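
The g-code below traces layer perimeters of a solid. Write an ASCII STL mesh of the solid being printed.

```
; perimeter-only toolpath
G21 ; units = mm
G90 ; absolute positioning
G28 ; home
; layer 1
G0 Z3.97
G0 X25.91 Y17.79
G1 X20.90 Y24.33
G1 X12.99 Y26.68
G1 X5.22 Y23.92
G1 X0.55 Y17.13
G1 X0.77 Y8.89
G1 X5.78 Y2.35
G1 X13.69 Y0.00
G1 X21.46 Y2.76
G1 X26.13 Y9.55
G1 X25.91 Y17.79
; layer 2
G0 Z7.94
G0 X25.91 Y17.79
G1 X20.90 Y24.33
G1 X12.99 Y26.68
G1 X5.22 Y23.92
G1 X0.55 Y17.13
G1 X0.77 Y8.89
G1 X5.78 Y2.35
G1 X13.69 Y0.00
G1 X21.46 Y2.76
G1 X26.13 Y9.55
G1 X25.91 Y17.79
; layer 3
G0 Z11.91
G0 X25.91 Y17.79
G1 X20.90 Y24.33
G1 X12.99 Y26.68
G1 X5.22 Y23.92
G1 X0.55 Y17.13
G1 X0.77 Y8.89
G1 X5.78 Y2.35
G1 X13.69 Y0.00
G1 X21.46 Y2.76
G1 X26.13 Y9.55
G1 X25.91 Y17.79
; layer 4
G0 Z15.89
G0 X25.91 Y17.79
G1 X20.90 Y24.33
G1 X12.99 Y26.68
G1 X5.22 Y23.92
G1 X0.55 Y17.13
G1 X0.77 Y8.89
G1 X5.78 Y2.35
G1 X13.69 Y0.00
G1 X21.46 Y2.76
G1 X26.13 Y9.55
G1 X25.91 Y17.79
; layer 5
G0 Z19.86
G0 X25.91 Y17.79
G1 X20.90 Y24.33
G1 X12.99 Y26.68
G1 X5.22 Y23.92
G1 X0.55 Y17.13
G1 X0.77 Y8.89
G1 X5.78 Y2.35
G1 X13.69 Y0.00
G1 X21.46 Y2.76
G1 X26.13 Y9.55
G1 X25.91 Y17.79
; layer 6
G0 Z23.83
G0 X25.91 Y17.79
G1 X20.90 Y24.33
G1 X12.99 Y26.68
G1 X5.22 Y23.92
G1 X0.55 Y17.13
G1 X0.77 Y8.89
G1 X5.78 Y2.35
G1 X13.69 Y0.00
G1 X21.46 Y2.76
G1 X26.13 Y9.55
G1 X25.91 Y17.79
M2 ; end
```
solid part
  facet normal 0.0000 0.0000 -1.0000
    outer loop
      vertex 12.99 26.68 0.00
      vertex 20.90 24.33 0.00
      vertex 25.91 17.79 0.00
    endloop
  endfacet
  facet normal 0.0000 0.0000 -1.0000
    outer loop
      vertex 5.22 23.92 0.00
      vertex 12.99 26.68 0.00
      vertex 25.91 17.79 0.00
    endloop
  endfacet
  facet normal 0.0000 0.0000 -1.0000
    outer loop
      vertex 0.55 17.13 0.00
      vertex 5.22 23.92 0.00
      vertex 25.91 17.79 0.00
    endloop
  endfacet
  facet normal 0.0000 0.0000 -1.0000
    outer loop
      vertex 0.77 8.89 0.00
      vertex 0.55 17.13 0.00
      vertex 25.91 17.79 0.00
    endloop
  endfacet
  facet normal 0.0000 0.0000 -1.0000
    outer loop
      vertex 5.78 2.35 0.00
      vertex 0.77 8.89 0.00
      vertex 25.91 17.79 0.00
    endloop
  endfacet
  facet normal 0.0000 0.0000 -1.0000
    outer loop
      vertex 13.69 0.00 0.00
      vertex 5.78 2.35 0.00
      vertex 25.91 17.79 0.00
    endloop
  endfacet
  facet normal 0.0000 0.0000 -1.0000
    outer loop
      vertex 21.46 2.76 0.00
      vertex 13.69 0.00 0.00
      vertex 25.91 17.79 0.00
    endloop
  endfacet
  facet normal 0.0000 0.0000 -1.0000
    outer loop
      vertex 26.13 9.55 0.00
      vertex 21.46 2.76 0.00
      vertex 25.91 17.79 0.00
    endloop
  endfacet
  facet normal 0.0000 0.0000 1.0000
    outer loop
      vertex 25.91 17.79 23.83
      vertex 20.90 24.33 23.83
      vertex 12.99 26.68 23.83
    endloop
  endfacet
  facet normal 0.0000 0.0000 1.0000
    outer loop
      vertex 25.91 17.79 23.83
      vertex 12.99 26.68 23.83
      vertex 5.22 23.92 23.83
    endloop
  endfacet
  facet normal 0.0000 0.0000 1.0000
    outer loop
      vertex 25.91 17.79 23.83
      vertex 5.22 23.92 23.83
      vertex 0.55 17.13 23.83
    endloop
  endfacet
  facet normal 0.0000 0.0000 1.0000
    outer loop
      vertex 25.91 17.79 23.83
      vertex 0.55 17.13 23.83
      vertex 0.77 8.89 23.83
    endloop
  endfacet
  facet normal 0.0000 0.0000 1.0000
    outer loop
      vertex 25.91 17.79 23.83
      vertex 0.77 8.89 23.83
      vertex 5.78 2.35 23.83
    endloop
  endfacet
  facet normal 0.0000 0.0000 1.0000
    outer loop
      vertex 25.91 17.79 23.83
      vertex 5.78 2.35 23.83
      vertex 13.69 0.00 23.83
    endloop
  endfacet
  facet normal 0.0000 0.0000 1.0000
    outer loop
      vertex 25.91 17.79 23.83
      vertex 13.69 0.00 23.83
      vertex 21.46 2.76 23.83
    endloop
  endfacet
  facet normal 0.0000 0.0000 1.0000
    outer loop
      vertex 25.91 17.79 23.83
      vertex 21.46 2.76 23.83
      vertex 26.13 9.55 23.83
    endloop
  endfacet
  facet normal 0.7938 0.6081 0.0000
    outer loop
      vertex 25.91 17.79 0.00
      vertex 20.90 24.33 0.00
      vertex 20.90 24.33 23.83
    endloop
  endfacet
  facet normal 0.7938 0.6081 0.0000
    outer loop
      vertex 25.91 17.79 0.00
      vertex 20.90 24.33 23.83
      vertex 25.91 17.79 23.83
    endloop
  endfacet
  facet normal 0.2848 0.9586 0.0000
    outer loop
      vertex 20.90 24.33 0.00
      vertex 12.99 26.68 0.00
      vertex 12.99 26.68 23.83
    endloop
  endfacet
  facet normal 0.2848 0.9586 0.0000
    outer loop
      vertex 20.90 24.33 0.00
      vertex 12.99 26.68 23.83
      vertex 20.90 24.33 23.83
    endloop
  endfacet
  facet normal -0.3347 0.9423 0.0000
    outer loop
      vertex 12.99 26.68 0.00
      vertex 5.22 23.92 0.00
      vertex 5.22 23.92 23.83
    endloop
  endfacet
  facet normal -0.3347 0.9423 0.0000
    outer loop
      vertex 12.99 26.68 0.00
      vertex 5.22 23.92 23.83
      vertex 12.99 26.68 23.83
    endloop
  endfacet
  facet normal -0.8239 0.5667 0.0000
    outer loop
      vertex 5.22 23.92 0.00
      vertex 0.55 17.13 0.00
      vertex 0.55 17.13 23.83
    endloop
  endfacet
  facet normal -0.8239 0.5667 0.0000
    outer loop
      vertex 5.22 23.92 0.00
      vertex 0.55 17.13 23.83
      vertex 5.22 23.92 23.83
    endloop
  endfacet
  facet normal -0.9996 -0.0267 0.0000
    outer loop
      vertex 0.55 17.13 0.00
      vertex 0.77 8.89 0.00
      vertex 0.77 8.89 23.83
    endloop
  endfacet
  facet normal -0.9996 -0.0267 0.0000
    outer loop
      vertex 0.55 17.13 0.00
      vertex 0.77 8.89 23.83
      vertex 0.55 17.13 23.83
    endloop
  endfacet
  facet normal -0.7938 -0.6081 0.0000
    outer loop
      vertex 0.77 8.89 0.00
      vertex 5.78 2.35 0.00
      vertex 5.78 2.35 23.83
    endloop
  endfacet
  facet normal -0.7938 -0.6081 0.0000
    outer loop
      vertex 0.77 8.89 0.00
      vertex 5.78 2.35 23.83
      vertex 0.77 8.89 23.83
    endloop
  endfacet
  facet normal -0.2848 -0.9586 0.0000
    outer loop
      vertex 5.78 2.35 0.00
      vertex 13.69 0.00 0.00
      vertex 13.69 0.00 23.83
    endloop
  endfacet
  facet normal -0.2848 -0.9586 0.0000
    outer loop
      vertex 5.78 2.35 0.00
      vertex 13.69 0.00 23.83
      vertex 5.78 2.35 23.83
    endloop
  endfacet
  facet normal 0.3347 -0.9423 0.0000
    outer loop
      vertex 13.69 0.00 0.00
      vertex 21.46 2.76 0.00
      vertex 21.46 2.76 23.83
    endloop
  endfacet
  facet normal 0.3347 -0.9423 0.0000
    outer loop
      vertex 13.69 0.00 0.00
      vertex 21.46 2.76 23.83
      vertex 13.69 0.00 23.83
    endloop
  endfacet
  facet normal 0.8239 -0.5667 0.0000
    outer loop
      vertex 21.46 2.76 0.00
      vertex 26.13 9.55 0.00
      vertex 26.13 9.55 23.83
    endloop
  endfacet
  facet normal 0.8239 -0.5667 0.0000
    outer loop
      vertex 21.46 2.76 0.00
      vertex 26.13 9.55 23.83
      vertex 21.46 2.76 23.83
    endloop
  endfacet
  facet normal 0.9996 0.0267 0.0000
    outer loop
      vertex 26.13 9.55 0.00
      vertex 25.91 17.79 0.00
      vertex 25.91 17.79 23.83
    endloop
  endfacet
  facet normal 0.9996 0.0267 0.0000
    outer loop
      vertex 26.13 9.55 0.00
      vertex 25.91 17.79 23.83
      vertex 26.13 9.55 23.83
    endloop
  endfacet
endsolid part

The G0 Z moves step by Δz≈3.97 mm. Every layer's G1 loop is the same polygon, so the solid is a straight extrusion of it from z=0 to z≈23.8. Closing with flat bottom and top caps and triangulating gives 36 facets — a regular 10-sided prism (a cylinder approximated with 10 flat sides), circumscribed radius ≈ 13.3 mm, height ≈ 23.8 mm.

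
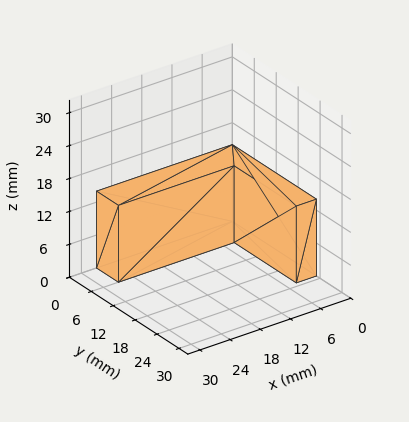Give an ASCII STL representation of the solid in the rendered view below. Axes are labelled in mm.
Reading the render: the shape is an L-shaped prism: outer 27 × 23 mm, arm thicknesses ≈ 6 mm (horizontal) and 4 mm (vertical), extruded 14 mm in z (dimensions read to the nearest mm from the axis ticks). For the STL, each face is triangulated and given an outward normal.

solid part
  facet normal 0.0000 0.0000 -1.0000
    outer loop
      vertex 27.00 6.00 0.00
      vertex 27.00 0.00 0.00
      vertex 0.00 0.00 0.00
    endloop
  endfacet
  facet normal 0.0000 0.0000 -1.0000
    outer loop
      vertex 4.00 6.00 0.00
      vertex 27.00 6.00 0.00
      vertex 0.00 0.00 0.00
    endloop
  endfacet
  facet normal 0.0000 0.0000 -1.0000
    outer loop
      vertex 4.00 23.00 0.00
      vertex 4.00 6.00 0.00
      vertex 0.00 0.00 0.00
    endloop
  endfacet
  facet normal 0.0000 0.0000 -1.0000
    outer loop
      vertex 0.00 23.00 0.00
      vertex 4.00 23.00 0.00
      vertex 0.00 0.00 0.00
    endloop
  endfacet
  facet normal 0.0000 0.0000 1.0000
    outer loop
      vertex 0.00 0.00 14.00
      vertex 27.00 0.00 14.00
      vertex 27.00 6.00 14.00
    endloop
  endfacet
  facet normal 0.0000 0.0000 1.0000
    outer loop
      vertex 0.00 0.00 14.00
      vertex 27.00 6.00 14.00
      vertex 4.00 6.00 14.00
    endloop
  endfacet
  facet normal 0.0000 0.0000 1.0000
    outer loop
      vertex 0.00 0.00 14.00
      vertex 4.00 6.00 14.00
      vertex 4.00 23.00 14.00
    endloop
  endfacet
  facet normal 0.0000 0.0000 1.0000
    outer loop
      vertex 0.00 0.00 14.00
      vertex 4.00 23.00 14.00
      vertex 0.00 23.00 14.00
    endloop
  endfacet
  facet normal 0.0000 -1.0000 0.0000
    outer loop
      vertex 0.00 0.00 0.00
      vertex 27.00 0.00 0.00
      vertex 27.00 0.00 14.00
    endloop
  endfacet
  facet normal 0.0000 -1.0000 0.0000
    outer loop
      vertex 0.00 0.00 0.00
      vertex 27.00 0.00 14.00
      vertex 0.00 0.00 14.00
    endloop
  endfacet
  facet normal 1.0000 0.0000 0.0000
    outer loop
      vertex 27.00 0.00 0.00
      vertex 27.00 6.00 0.00
      vertex 27.00 6.00 14.00
    endloop
  endfacet
  facet normal 1.0000 0.0000 0.0000
    outer loop
      vertex 27.00 0.00 0.00
      vertex 27.00 6.00 14.00
      vertex 27.00 0.00 14.00
    endloop
  endfacet
  facet normal 0.0000 1.0000 0.0000
    outer loop
      vertex 27.00 6.00 0.00
      vertex 4.00 6.00 0.00
      vertex 4.00 6.00 14.00
    endloop
  endfacet
  facet normal 0.0000 1.0000 0.0000
    outer loop
      vertex 27.00 6.00 0.00
      vertex 4.00 6.00 14.00
      vertex 27.00 6.00 14.00
    endloop
  endfacet
  facet normal 1.0000 0.0000 0.0000
    outer loop
      vertex 4.00 6.00 0.00
      vertex 4.00 23.00 0.00
      vertex 4.00 23.00 14.00
    endloop
  endfacet
  facet normal 1.0000 0.0000 0.0000
    outer loop
      vertex 4.00 6.00 0.00
      vertex 4.00 23.00 14.00
      vertex 4.00 6.00 14.00
    endloop
  endfacet
  facet normal 0.0000 1.0000 0.0000
    outer loop
      vertex 4.00 23.00 0.00
      vertex 0.00 23.00 0.00
      vertex 0.00 23.00 14.00
    endloop
  endfacet
  facet normal 0.0000 1.0000 0.0000
    outer loop
      vertex 4.00 23.00 0.00
      vertex 0.00 23.00 14.00
      vertex 4.00 23.00 14.00
    endloop
  endfacet
  facet normal -1.0000 0.0000 0.0000
    outer loop
      vertex 0.00 23.00 0.00
      vertex 0.00 0.00 0.00
      vertex 0.00 0.00 14.00
    endloop
  endfacet
  facet normal -1.0000 0.0000 0.0000
    outer loop
      vertex 0.00 23.00 0.00
      vertex 0.00 0.00 14.00
      vertex 0.00 23.00 14.00
    endloop
  endfacet
endsolid part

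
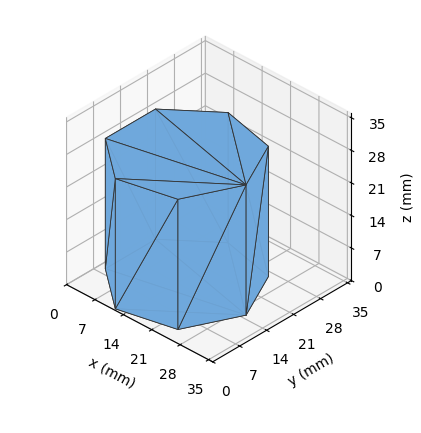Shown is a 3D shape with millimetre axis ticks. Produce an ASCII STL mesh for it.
Reading the render: the shape is a regular 7-sided prism (a cylinder approximated with 7 flat sides), circumscribed radius ≈ 15 mm, height ≈ 28 mm (dimensions read to the nearest mm from the axis ticks). For the STL, each face is triangulated and given an outward normal.

solid part
  facet normal 0.0000 0.0000 -1.0000
    outer loop
      vertex 11.66 29.62 0.00
      vertex 24.35 26.73 0.00
      vertex 30.00 15.00 0.00
    endloop
  endfacet
  facet normal 0.0000 0.0000 -1.0000
    outer loop
      vertex 1.49 21.51 0.00
      vertex 11.66 29.62 0.00
      vertex 30.00 15.00 0.00
    endloop
  endfacet
  facet normal 0.0000 0.0000 -1.0000
    outer loop
      vertex 1.49 8.49 0.00
      vertex 1.49 21.51 0.00
      vertex 30.00 15.00 0.00
    endloop
  endfacet
  facet normal 0.0000 0.0000 -1.0000
    outer loop
      vertex 11.66 0.38 0.00
      vertex 1.49 8.49 0.00
      vertex 30.00 15.00 0.00
    endloop
  endfacet
  facet normal 0.0000 0.0000 -1.0000
    outer loop
      vertex 24.35 3.27 0.00
      vertex 11.66 0.38 0.00
      vertex 30.00 15.00 0.00
    endloop
  endfacet
  facet normal 0.0000 0.0000 1.0000
    outer loop
      vertex 30.00 15.00 28.00
      vertex 24.35 26.73 28.00
      vertex 11.66 29.62 28.00
    endloop
  endfacet
  facet normal 0.0000 0.0000 1.0000
    outer loop
      vertex 30.00 15.00 28.00
      vertex 11.66 29.62 28.00
      vertex 1.49 21.51 28.00
    endloop
  endfacet
  facet normal 0.0000 0.0000 1.0000
    outer loop
      vertex 30.00 15.00 28.00
      vertex 1.49 21.51 28.00
      vertex 1.49 8.49 28.00
    endloop
  endfacet
  facet normal 0.0000 0.0000 1.0000
    outer loop
      vertex 30.00 15.00 28.00
      vertex 1.49 8.49 28.00
      vertex 11.66 0.38 28.00
    endloop
  endfacet
  facet normal 0.0000 0.0000 1.0000
    outer loop
      vertex 30.00 15.00 28.00
      vertex 11.66 0.38 28.00
      vertex 24.35 3.27 28.00
    endloop
  endfacet
  facet normal 0.9009 0.4340 0.0000
    outer loop
      vertex 30.00 15.00 0.00
      vertex 24.35 26.73 0.00
      vertex 24.35 26.73 28.00
    endloop
  endfacet
  facet normal 0.9009 0.4340 0.0000
    outer loop
      vertex 30.00 15.00 0.00
      vertex 24.35 26.73 28.00
      vertex 30.00 15.00 28.00
    endloop
  endfacet
  facet normal 0.2221 0.9750 0.0000
    outer loop
      vertex 24.35 26.73 0.00
      vertex 11.66 29.62 0.00
      vertex 11.66 29.62 28.00
    endloop
  endfacet
  facet normal 0.2221 0.9750 0.0000
    outer loop
      vertex 24.35 26.73 0.00
      vertex 11.66 29.62 28.00
      vertex 24.35 26.73 28.00
    endloop
  endfacet
  facet normal -0.6235 0.7818 0.0000
    outer loop
      vertex 11.66 29.62 0.00
      vertex 1.49 21.51 0.00
      vertex 1.49 21.51 28.00
    endloop
  endfacet
  facet normal -0.6235 0.7818 0.0000
    outer loop
      vertex 11.66 29.62 0.00
      vertex 1.49 21.51 28.00
      vertex 11.66 29.62 28.00
    endloop
  endfacet
  facet normal -1.0000 0.0000 0.0000
    outer loop
      vertex 1.49 21.51 0.00
      vertex 1.49 8.49 0.00
      vertex 1.49 8.49 28.00
    endloop
  endfacet
  facet normal -1.0000 0.0000 0.0000
    outer loop
      vertex 1.49 21.51 0.00
      vertex 1.49 8.49 28.00
      vertex 1.49 21.51 28.00
    endloop
  endfacet
  facet normal -0.6235 -0.7818 0.0000
    outer loop
      vertex 1.49 8.49 0.00
      vertex 11.66 0.38 0.00
      vertex 11.66 0.38 28.00
    endloop
  endfacet
  facet normal -0.6235 -0.7818 0.0000
    outer loop
      vertex 1.49 8.49 0.00
      vertex 11.66 0.38 28.00
      vertex 1.49 8.49 28.00
    endloop
  endfacet
  facet normal 0.2221 -0.9750 0.0000
    outer loop
      vertex 11.66 0.38 0.00
      vertex 24.35 3.27 0.00
      vertex 24.35 3.27 28.00
    endloop
  endfacet
  facet normal 0.2221 -0.9750 0.0000
    outer loop
      vertex 11.66 0.38 0.00
      vertex 24.35 3.27 28.00
      vertex 11.66 0.38 28.00
    endloop
  endfacet
  facet normal 0.9009 -0.4340 0.0000
    outer loop
      vertex 24.35 3.27 0.00
      vertex 30.00 15.00 0.00
      vertex 30.00 15.00 28.00
    endloop
  endfacet
  facet normal 0.9009 -0.4340 0.0000
    outer loop
      vertex 24.35 3.27 0.00
      vertex 30.00 15.00 28.00
      vertex 24.35 3.27 28.00
    endloop
  endfacet
endsolid part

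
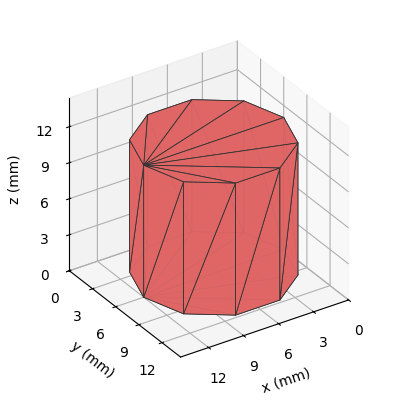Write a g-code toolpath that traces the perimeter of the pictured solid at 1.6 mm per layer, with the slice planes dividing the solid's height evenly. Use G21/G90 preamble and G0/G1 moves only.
Reading the render: the shape is a regular 10-sided prism (a cylinder approximated with 10 flat sides), circumscribed radius ≈ 6 mm, height ≈ 11 mm (dimensions read to the nearest mm from the axis ticks). For the g-code, the solid's height is divided into equal slices at the stated Δz and each level perimeter traced with G1 moves after a G0 lift.

; perimeter-only toolpath
G21 ; units = mm
G90 ; absolute positioning
G28 ; home
; layer 1
G0 Z1.6
G0 X12.0 Y6.0
G1 X10.9 Y9.5
G1 X7.9 Y11.7
G1 X4.1 Y11.7
G1 X1.1 Y9.5
G1 X0.0 Y6.0
G1 X1.1 Y2.5
G1 X4.1 Y0.3
G1 X7.9 Y0.3
G1 X10.9 Y2.5
G1 X12.0 Y6.0
; layer 2
G0 Z3.1
G0 X12.0 Y6.0
G1 X10.9 Y9.5
G1 X7.9 Y11.7
G1 X4.1 Y11.7
G1 X1.1 Y9.5
G1 X0.0 Y6.0
G1 X1.1 Y2.5
G1 X4.1 Y0.3
G1 X7.9 Y0.3
G1 X10.9 Y2.5
G1 X12.0 Y6.0
; layer 3
G0 Z4.7
G0 X12.0 Y6.0
G1 X10.9 Y9.5
G1 X7.9 Y11.7
G1 X4.1 Y11.7
G1 X1.1 Y9.5
G1 X0.0 Y6.0
G1 X1.1 Y2.5
G1 X4.1 Y0.3
G1 X7.9 Y0.3
G1 X10.9 Y2.5
G1 X12.0 Y6.0
; layer 4
G0 Z6.3
G0 X12.0 Y6.0
G1 X10.9 Y9.5
G1 X7.9 Y11.7
G1 X4.1 Y11.7
G1 X1.1 Y9.5
G1 X0.0 Y6.0
G1 X1.1 Y2.5
G1 X4.1 Y0.3
G1 X7.9 Y0.3
G1 X10.9 Y2.5
G1 X12.0 Y6.0
; layer 5
G0 Z7.9
G0 X12.0 Y6.0
G1 X10.9 Y9.5
G1 X7.9 Y11.7
G1 X4.1 Y11.7
G1 X1.1 Y9.5
G1 X0.0 Y6.0
G1 X1.1 Y2.5
G1 X4.1 Y0.3
G1 X7.9 Y0.3
G1 X10.9 Y2.5
G1 X12.0 Y6.0
; layer 6
G0 Z9.4
G0 X12.0 Y6.0
G1 X10.9 Y9.5
G1 X7.9 Y11.7
G1 X4.1 Y11.7
G1 X1.1 Y9.5
G1 X0.0 Y6.0
G1 X1.1 Y2.5
G1 X4.1 Y0.3
G1 X7.9 Y0.3
G1 X10.9 Y2.5
G1 X12.0 Y6.0
; layer 7
G0 Z11.0
G0 X12.0 Y6.0
G1 X10.9 Y9.5
G1 X7.9 Y11.7
G1 X4.1 Y11.7
G1 X1.1 Y9.5
G1 X0.0 Y6.0
G1 X1.1 Y2.5
G1 X4.1 Y0.3
G1 X7.9 Y0.3
G1 X10.9 Y2.5
G1 X12.0 Y6.0
M2 ; end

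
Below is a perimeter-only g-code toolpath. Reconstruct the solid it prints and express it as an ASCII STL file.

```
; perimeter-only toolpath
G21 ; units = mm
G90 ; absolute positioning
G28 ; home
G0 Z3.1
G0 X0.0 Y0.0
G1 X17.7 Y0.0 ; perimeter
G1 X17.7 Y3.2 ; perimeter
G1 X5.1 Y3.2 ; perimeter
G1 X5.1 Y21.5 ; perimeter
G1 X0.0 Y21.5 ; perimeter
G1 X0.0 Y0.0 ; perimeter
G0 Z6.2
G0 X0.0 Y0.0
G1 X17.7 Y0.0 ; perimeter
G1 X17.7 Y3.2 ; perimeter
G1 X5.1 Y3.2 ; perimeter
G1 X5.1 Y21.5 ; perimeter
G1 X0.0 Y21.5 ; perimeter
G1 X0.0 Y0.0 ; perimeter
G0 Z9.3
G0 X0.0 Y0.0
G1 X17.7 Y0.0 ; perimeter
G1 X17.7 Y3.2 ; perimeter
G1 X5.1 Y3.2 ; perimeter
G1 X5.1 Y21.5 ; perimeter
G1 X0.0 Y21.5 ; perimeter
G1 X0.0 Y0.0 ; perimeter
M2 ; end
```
solid part
  facet normal 0.0000 0.0000 -1.0000
    outer loop
      vertex 17.7 3.2 0.0
      vertex 17.7 0.0 0.0
      vertex 0.0 0.0 0.0
    endloop
  endfacet
  facet normal 0.0000 0.0000 -1.0000
    outer loop
      vertex 5.1 3.2 0.0
      vertex 17.7 3.2 0.0
      vertex 0.0 0.0 0.0
    endloop
  endfacet
  facet normal 0.0000 0.0000 -1.0000
    outer loop
      vertex 5.1 21.5 0.0
      vertex 5.1 3.2 0.0
      vertex 0.0 0.0 0.0
    endloop
  endfacet
  facet normal 0.0000 0.0000 -1.0000
    outer loop
      vertex 0.0 21.5 0.0
      vertex 5.1 21.5 0.0
      vertex 0.0 0.0 0.0
    endloop
  endfacet
  facet normal 0.0000 0.0000 1.0000
    outer loop
      vertex 0.0 0.0 9.3
      vertex 17.7 0.0 9.3
      vertex 17.7 3.2 9.3
    endloop
  endfacet
  facet normal 0.0000 0.0000 1.0000
    outer loop
      vertex 0.0 0.0 9.3
      vertex 17.7 3.2 9.3
      vertex 5.1 3.2 9.3
    endloop
  endfacet
  facet normal 0.0000 0.0000 1.0000
    outer loop
      vertex 0.0 0.0 9.3
      vertex 5.1 3.2 9.3
      vertex 5.1 21.5 9.3
    endloop
  endfacet
  facet normal 0.0000 0.0000 1.0000
    outer loop
      vertex 0.0 0.0 9.3
      vertex 5.1 21.5 9.3
      vertex 0.0 21.5 9.3
    endloop
  endfacet
  facet normal 0.0000 -1.0000 0.0000
    outer loop
      vertex 0.0 0.0 0.0
      vertex 17.7 0.0 0.0
      vertex 17.7 0.0 9.3
    endloop
  endfacet
  facet normal 0.0000 -1.0000 0.0000
    outer loop
      vertex 0.0 0.0 0.0
      vertex 17.7 0.0 9.3
      vertex 0.0 0.0 9.3
    endloop
  endfacet
  facet normal 1.0000 0.0000 0.0000
    outer loop
      vertex 17.7 0.0 0.0
      vertex 17.7 3.2 0.0
      vertex 17.7 3.2 9.3
    endloop
  endfacet
  facet normal 1.0000 0.0000 0.0000
    outer loop
      vertex 17.7 0.0 0.0
      vertex 17.7 3.2 9.3
      vertex 17.7 0.0 9.3
    endloop
  endfacet
  facet normal 0.0000 1.0000 0.0000
    outer loop
      vertex 17.7 3.2 0.0
      vertex 5.1 3.2 0.0
      vertex 5.1 3.2 9.3
    endloop
  endfacet
  facet normal 0.0000 1.0000 0.0000
    outer loop
      vertex 17.7 3.2 0.0
      vertex 5.1 3.2 9.3
      vertex 17.7 3.2 9.3
    endloop
  endfacet
  facet normal 1.0000 0.0000 0.0000
    outer loop
      vertex 5.1 3.2 0.0
      vertex 5.1 21.5 0.0
      vertex 5.1 21.5 9.3
    endloop
  endfacet
  facet normal 1.0000 0.0000 0.0000
    outer loop
      vertex 5.1 3.2 0.0
      vertex 5.1 21.5 9.3
      vertex 5.1 3.2 9.3
    endloop
  endfacet
  facet normal 0.0000 1.0000 0.0000
    outer loop
      vertex 5.1 21.5 0.0
      vertex 0.0 21.5 0.0
      vertex 0.0 21.5 9.3
    endloop
  endfacet
  facet normal 0.0000 1.0000 0.0000
    outer loop
      vertex 5.1 21.5 0.0
      vertex 0.0 21.5 9.3
      vertex 5.1 21.5 9.3
    endloop
  endfacet
  facet normal -1.0000 0.0000 0.0000
    outer loop
      vertex 0.0 21.5 0.0
      vertex 0.0 0.0 0.0
      vertex 0.0 0.0 9.3
    endloop
  endfacet
  facet normal -1.0000 0.0000 0.0000
    outer loop
      vertex 0.0 21.5 0.0
      vertex 0.0 0.0 9.3
      vertex 0.0 21.5 9.3
    endloop
  endfacet
endsolid part

The G0 Z moves step by Δz≈3.1 mm. Every layer's G1 loop is the same polygon, so the solid is a straight extrusion of it from z=0 to z≈9.3. Closing with flat bottom and top caps and triangulating gives 20 facets — an L-shaped prism: outer 17.7 × 21.5 mm, arm thicknesses ≈ 3.2 mm (horizontal) and 5.1 mm (vertical), extruded 9.3 mm in z.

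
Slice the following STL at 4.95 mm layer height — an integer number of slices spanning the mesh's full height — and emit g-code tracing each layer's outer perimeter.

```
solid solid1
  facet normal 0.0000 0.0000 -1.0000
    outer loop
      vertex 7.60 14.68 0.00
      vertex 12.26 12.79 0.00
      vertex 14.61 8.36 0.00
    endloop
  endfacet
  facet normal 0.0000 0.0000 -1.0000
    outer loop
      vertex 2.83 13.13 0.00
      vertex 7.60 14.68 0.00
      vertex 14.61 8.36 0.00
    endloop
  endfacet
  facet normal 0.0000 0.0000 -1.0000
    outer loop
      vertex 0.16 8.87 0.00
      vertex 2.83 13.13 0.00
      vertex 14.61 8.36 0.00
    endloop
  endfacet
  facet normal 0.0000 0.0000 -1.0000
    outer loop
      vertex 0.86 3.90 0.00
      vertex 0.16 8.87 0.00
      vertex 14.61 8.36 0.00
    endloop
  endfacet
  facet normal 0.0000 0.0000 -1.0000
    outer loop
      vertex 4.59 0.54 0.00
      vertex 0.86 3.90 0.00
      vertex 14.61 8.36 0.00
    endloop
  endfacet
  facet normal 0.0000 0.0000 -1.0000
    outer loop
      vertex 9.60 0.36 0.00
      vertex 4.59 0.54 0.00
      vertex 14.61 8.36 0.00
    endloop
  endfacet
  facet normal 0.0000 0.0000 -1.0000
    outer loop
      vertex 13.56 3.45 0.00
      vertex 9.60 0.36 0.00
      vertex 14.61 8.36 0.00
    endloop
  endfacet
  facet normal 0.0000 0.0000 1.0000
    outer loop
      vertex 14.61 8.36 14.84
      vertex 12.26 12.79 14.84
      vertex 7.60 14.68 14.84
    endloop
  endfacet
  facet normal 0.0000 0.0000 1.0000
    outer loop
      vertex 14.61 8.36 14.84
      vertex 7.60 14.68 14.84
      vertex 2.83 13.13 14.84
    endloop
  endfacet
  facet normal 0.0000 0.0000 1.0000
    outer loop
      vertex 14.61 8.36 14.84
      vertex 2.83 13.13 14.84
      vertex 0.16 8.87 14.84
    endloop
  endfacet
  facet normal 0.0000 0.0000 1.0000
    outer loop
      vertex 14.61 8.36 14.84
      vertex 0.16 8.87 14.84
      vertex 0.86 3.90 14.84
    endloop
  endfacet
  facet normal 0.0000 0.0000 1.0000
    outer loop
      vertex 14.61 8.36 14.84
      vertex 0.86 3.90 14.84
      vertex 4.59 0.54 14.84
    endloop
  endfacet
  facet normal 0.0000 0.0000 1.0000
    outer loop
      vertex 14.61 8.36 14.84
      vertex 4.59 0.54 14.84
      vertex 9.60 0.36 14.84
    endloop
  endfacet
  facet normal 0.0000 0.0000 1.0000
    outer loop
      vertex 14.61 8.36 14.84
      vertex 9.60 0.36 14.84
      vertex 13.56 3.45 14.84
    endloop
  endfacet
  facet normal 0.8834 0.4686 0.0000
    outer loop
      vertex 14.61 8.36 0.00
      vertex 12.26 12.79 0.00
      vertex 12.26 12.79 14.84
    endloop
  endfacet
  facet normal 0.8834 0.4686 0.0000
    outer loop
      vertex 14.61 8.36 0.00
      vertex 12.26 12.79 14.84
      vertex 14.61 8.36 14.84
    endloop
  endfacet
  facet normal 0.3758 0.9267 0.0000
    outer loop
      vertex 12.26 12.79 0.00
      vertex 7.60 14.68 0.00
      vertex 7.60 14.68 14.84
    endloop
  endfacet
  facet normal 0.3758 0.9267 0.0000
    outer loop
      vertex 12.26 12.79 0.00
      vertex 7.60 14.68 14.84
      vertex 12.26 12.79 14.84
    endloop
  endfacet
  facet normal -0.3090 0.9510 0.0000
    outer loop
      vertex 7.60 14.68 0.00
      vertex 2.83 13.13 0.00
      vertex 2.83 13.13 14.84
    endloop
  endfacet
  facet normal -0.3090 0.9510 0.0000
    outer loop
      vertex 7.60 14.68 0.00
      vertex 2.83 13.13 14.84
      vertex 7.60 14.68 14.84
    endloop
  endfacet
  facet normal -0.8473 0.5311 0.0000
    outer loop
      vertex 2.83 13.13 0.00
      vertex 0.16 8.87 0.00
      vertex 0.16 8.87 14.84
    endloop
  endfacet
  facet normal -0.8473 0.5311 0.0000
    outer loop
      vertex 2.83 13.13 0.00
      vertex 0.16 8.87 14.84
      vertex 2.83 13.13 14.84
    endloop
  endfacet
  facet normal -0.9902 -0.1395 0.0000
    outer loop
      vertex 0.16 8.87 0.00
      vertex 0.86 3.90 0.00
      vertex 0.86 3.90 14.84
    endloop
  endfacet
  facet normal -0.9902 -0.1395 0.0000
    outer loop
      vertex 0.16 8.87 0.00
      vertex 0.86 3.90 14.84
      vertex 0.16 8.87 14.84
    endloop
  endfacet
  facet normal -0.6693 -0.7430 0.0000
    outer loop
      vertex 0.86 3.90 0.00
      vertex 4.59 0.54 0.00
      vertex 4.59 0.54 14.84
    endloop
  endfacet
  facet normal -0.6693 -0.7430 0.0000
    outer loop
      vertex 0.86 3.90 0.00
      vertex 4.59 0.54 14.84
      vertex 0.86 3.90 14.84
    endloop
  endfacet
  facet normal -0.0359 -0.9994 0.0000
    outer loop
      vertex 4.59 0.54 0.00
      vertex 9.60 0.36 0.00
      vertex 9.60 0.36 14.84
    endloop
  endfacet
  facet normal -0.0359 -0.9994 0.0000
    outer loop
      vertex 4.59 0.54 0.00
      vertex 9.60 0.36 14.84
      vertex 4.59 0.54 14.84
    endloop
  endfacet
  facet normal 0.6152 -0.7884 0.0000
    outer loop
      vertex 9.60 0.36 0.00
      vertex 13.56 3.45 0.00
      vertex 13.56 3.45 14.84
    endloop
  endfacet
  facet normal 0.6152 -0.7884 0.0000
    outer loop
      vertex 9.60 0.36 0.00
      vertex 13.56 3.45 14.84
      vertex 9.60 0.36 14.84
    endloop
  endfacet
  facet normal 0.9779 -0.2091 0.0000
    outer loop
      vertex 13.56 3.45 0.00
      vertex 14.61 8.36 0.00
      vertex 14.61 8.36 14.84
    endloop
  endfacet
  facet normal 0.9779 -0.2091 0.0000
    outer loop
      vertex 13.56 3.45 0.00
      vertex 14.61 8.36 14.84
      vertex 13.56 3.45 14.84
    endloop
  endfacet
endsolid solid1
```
; perimeter-only toolpath
G21 ; units = mm
G90 ; absolute positioning
G28 ; home
; layer 1
G0 Z4.95
G0 X14.61 Y8.36
G1 X12.26 Y12.79
G1 X7.60 Y14.68
G1 X2.83 Y13.13
G1 X0.16 Y8.87
G1 X0.86 Y3.90
G1 X4.59 Y0.54
G1 X9.60 Y0.36
G1 X13.56 Y3.45
G1 X14.61 Y8.36
; layer 2
G0 Z9.89
G0 X14.61 Y8.36
G1 X12.26 Y12.79
G1 X7.60 Y14.68
G1 X2.83 Y13.13
G1 X0.16 Y8.87
G1 X0.86 Y3.90
G1 X4.59 Y0.54
G1 X9.60 Y0.36
G1 X13.56 Y3.45
G1 X14.61 Y8.36
; layer 3
G0 Z14.84
G0 X14.61 Y8.36
G1 X12.26 Y12.79
G1 X7.60 Y14.68
G1 X2.83 Y13.13
G1 X0.16 Y8.87
G1 X0.86 Y3.90
G1 X4.59 Y0.54
G1 X9.60 Y0.36
G1 X13.56 Y3.45
G1 X14.61 Y8.36
M2 ; end

The solid is a regular 9-sided prism (a cylinder approximated with 9 flat sides), circumscribed radius ≈ 7.34 mm, height ≈ 14.8 mm. Slicing at Δz = 4.95 mm — 3 equal slices spanning the solid's height, so layer i sits at z = i·h/3 — gives 3 non-empty perimeters. Each is a 9-segment closed polygon; G0 lifts to the layer z and rapids to the start vertex, then G1 traces the edges.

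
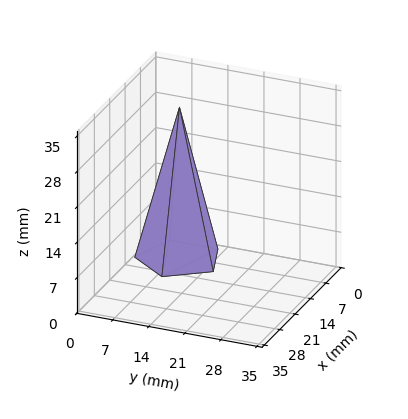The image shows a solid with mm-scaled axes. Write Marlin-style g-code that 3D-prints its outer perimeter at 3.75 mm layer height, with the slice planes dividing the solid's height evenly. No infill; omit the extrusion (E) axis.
Reading the render: the shape is a regular 5-sided pyramid, base circumscribed radius ≈ 8 mm, apex at z ≈ 30 mm (dimensions read to the nearest mm from the axis ticks). For the g-code, the solid's height is divided into equal slices at the stated Δz and each level perimeter traced with G1 moves after a G0 lift.

; perimeter-only toolpath
G21 ; units = mm
G90 ; absolute positioning
G28 ; home
; layer 1
G0 Z3.75
G0 X15.00 Y8.00
G1 X10.16 Y14.66
G1 X2.34 Y12.11
G1 X2.34 Y3.89
G1 X10.16 Y1.34
G1 X15.00 Y8.00
; layer 2
G0 Z7.50
G0 X14.00 Y8.00
G1 X9.85 Y13.71
G1 X3.15 Y11.52
G1 X3.15 Y4.47
G1 X9.85 Y2.29
G1 X14.00 Y8.00
; layer 3
G0 Z11.25
G0 X13.00 Y8.00
G1 X9.54 Y12.76
G1 X3.96 Y10.94
G1 X3.96 Y5.06
G1 X9.54 Y3.24
G1 X13.00 Y8.00
; layer 4
G0 Z15.00
G0 X12.00 Y8.00
G1 X9.23 Y11.80
G1 X4.76 Y10.35
G1 X4.76 Y5.65
G1 X9.23 Y4.20
G1 X12.00 Y8.00
; layer 5
G0 Z18.75
G0 X11.00 Y8.00
G1 X8.93 Y10.85
G1 X5.57 Y9.76
G1 X5.57 Y6.24
G1 X8.93 Y5.15
G1 X11.00 Y8.00
; layer 6
G0 Z22.50
G0 X10.00 Y8.00
G1 X8.62 Y9.90
G1 X6.38 Y9.18
G1 X6.38 Y6.83
G1 X8.62 Y6.10
G1 X10.00 Y8.00
; layer 7
G0 Z26.25
G0 X9.00 Y8.00
G1 X8.31 Y8.95
G1 X7.19 Y8.59
G1 X7.19 Y7.41
G1 X8.31 Y7.05
G1 X9.00 Y8.00
M2 ; end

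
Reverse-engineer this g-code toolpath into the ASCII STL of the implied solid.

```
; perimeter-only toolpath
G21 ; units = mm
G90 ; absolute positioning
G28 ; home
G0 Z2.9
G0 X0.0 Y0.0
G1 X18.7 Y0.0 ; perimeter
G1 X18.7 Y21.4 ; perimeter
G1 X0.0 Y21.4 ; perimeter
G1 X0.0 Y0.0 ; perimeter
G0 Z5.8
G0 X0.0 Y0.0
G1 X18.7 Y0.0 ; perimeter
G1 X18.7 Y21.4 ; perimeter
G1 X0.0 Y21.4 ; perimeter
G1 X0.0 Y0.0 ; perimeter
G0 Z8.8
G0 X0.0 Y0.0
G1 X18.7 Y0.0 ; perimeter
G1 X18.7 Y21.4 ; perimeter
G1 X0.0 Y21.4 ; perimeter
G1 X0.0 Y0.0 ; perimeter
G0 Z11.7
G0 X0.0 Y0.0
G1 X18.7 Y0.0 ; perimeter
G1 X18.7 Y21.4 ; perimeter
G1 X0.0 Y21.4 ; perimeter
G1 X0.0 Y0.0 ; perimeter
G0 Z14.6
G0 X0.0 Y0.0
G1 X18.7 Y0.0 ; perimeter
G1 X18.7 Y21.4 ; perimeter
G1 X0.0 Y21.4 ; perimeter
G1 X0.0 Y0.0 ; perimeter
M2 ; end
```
solid part
  facet normal 0.0000 0.0000 -1.0000
    outer loop
      vertex 18.7 21.4 0.0
      vertex 18.7 0.0 0.0
      vertex 0.0 0.0 0.0
    endloop
  endfacet
  facet normal 0.0000 0.0000 -1.0000
    outer loop
      vertex 0.0 21.4 0.0
      vertex 18.7 21.4 0.0
      vertex 0.0 0.0 0.0
    endloop
  endfacet
  facet normal 0.0000 0.0000 1.0000
    outer loop
      vertex 0.0 0.0 14.6
      vertex 18.7 0.0 14.6
      vertex 18.7 21.4 14.6
    endloop
  endfacet
  facet normal 0.0000 0.0000 1.0000
    outer loop
      vertex 0.0 0.0 14.6
      vertex 18.7 21.4 14.6
      vertex 0.0 21.4 14.6
    endloop
  endfacet
  facet normal 0.0000 -1.0000 0.0000
    outer loop
      vertex 0.0 0.0 0.0
      vertex 18.7 0.0 0.0
      vertex 18.7 0.0 14.6
    endloop
  endfacet
  facet normal 0.0000 -1.0000 0.0000
    outer loop
      vertex 0.0 0.0 0.0
      vertex 18.7 0.0 14.6
      vertex 0.0 0.0 14.6
    endloop
  endfacet
  facet normal 0.0000 1.0000 0.0000
    outer loop
      vertex 18.7 21.4 14.6
      vertex 18.7 21.4 0.0
      vertex 0.0 21.4 0.0
    endloop
  endfacet
  facet normal 0.0000 1.0000 0.0000
    outer loop
      vertex 0.0 21.4 14.6
      vertex 18.7 21.4 14.6
      vertex 0.0 21.4 0.0
    endloop
  endfacet
  facet normal -1.0000 0.0000 0.0000
    outer loop
      vertex 0.0 21.4 14.6
      vertex 0.0 21.4 0.0
      vertex 0.0 0.0 0.0
    endloop
  endfacet
  facet normal -1.0000 0.0000 0.0000
    outer loop
      vertex 0.0 0.0 14.6
      vertex 0.0 21.4 14.6
      vertex 0.0 0.0 0.0
    endloop
  endfacet
  facet normal 1.0000 0.0000 0.0000
    outer loop
      vertex 18.7 0.0 0.0
      vertex 18.7 21.4 0.0
      vertex 18.7 21.4 14.6
    endloop
  endfacet
  facet normal 1.0000 0.0000 0.0000
    outer loop
      vertex 18.7 0.0 0.0
      vertex 18.7 21.4 14.6
      vertex 18.7 0.0 14.6
    endloop
  endfacet
endsolid part

The G0 Z moves step by Δz≈2.9 mm. Every layer's G1 loop is the same polygon, so the solid is a straight extrusion of it from z=0 to z≈14.6. Closing with flat bottom and top caps and triangulating gives 12 facets — a rectangular box, roughly 18.7 × 21.4 mm footprint and 14.6 mm tall.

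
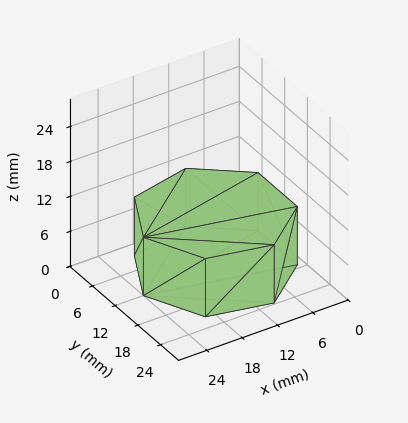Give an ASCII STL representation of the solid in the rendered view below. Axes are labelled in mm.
Reading the render: the shape is a regular 7-sided prism (a cylinder approximated with 7 flat sides), circumscribed radius ≈ 12 mm, height ≈ 10 mm (dimensions read to the nearest mm from the axis ticks). For the STL, each face is triangulated and given an outward normal.

solid part
  facet normal 0.0000 0.0000 -1.0000
    outer loop
      vertex 9.3 23.7 0.0
      vertex 19.5 21.4 0.0
      vertex 24.0 12.0 0.0
    endloop
  endfacet
  facet normal 0.0000 0.0000 -1.0000
    outer loop
      vertex 1.2 17.2 0.0
      vertex 9.3 23.7 0.0
      vertex 24.0 12.0 0.0
    endloop
  endfacet
  facet normal 0.0000 0.0000 -1.0000
    outer loop
      vertex 1.2 6.8 0.0
      vertex 1.2 17.2 0.0
      vertex 24.0 12.0 0.0
    endloop
  endfacet
  facet normal 0.0000 0.0000 -1.0000
    outer loop
      vertex 9.3 0.3 0.0
      vertex 1.2 6.8 0.0
      vertex 24.0 12.0 0.0
    endloop
  endfacet
  facet normal 0.0000 0.0000 -1.0000
    outer loop
      vertex 19.5 2.6 0.0
      vertex 9.3 0.3 0.0
      vertex 24.0 12.0 0.0
    endloop
  endfacet
  facet normal 0.0000 0.0000 1.0000
    outer loop
      vertex 24.0 12.0 10.0
      vertex 19.5 21.4 10.0
      vertex 9.3 23.7 10.0
    endloop
  endfacet
  facet normal 0.0000 0.0000 1.0000
    outer loop
      vertex 24.0 12.0 10.0
      vertex 9.3 23.7 10.0
      vertex 1.2 17.2 10.0
    endloop
  endfacet
  facet normal 0.0000 0.0000 1.0000
    outer loop
      vertex 24.0 12.0 10.0
      vertex 1.2 17.2 10.0
      vertex 1.2 6.8 10.0
    endloop
  endfacet
  facet normal 0.0000 0.0000 1.0000
    outer loop
      vertex 24.0 12.0 10.0
      vertex 1.2 6.8 10.0
      vertex 9.3 0.3 10.0
    endloop
  endfacet
  facet normal 0.0000 0.0000 1.0000
    outer loop
      vertex 24.0 12.0 10.0
      vertex 9.3 0.3 10.0
      vertex 19.5 2.6 10.0
    endloop
  endfacet
  facet normal 0.9020 0.4318 0.0000
    outer loop
      vertex 24.0 12.0 0.0
      vertex 19.5 21.4 0.0
      vertex 19.5 21.4 10.0
    endloop
  endfacet
  facet normal 0.9020 0.4318 0.0000
    outer loop
      vertex 24.0 12.0 0.0
      vertex 19.5 21.4 10.0
      vertex 24.0 12.0 10.0
    endloop
  endfacet
  facet normal 0.2200 0.9755 0.0000
    outer loop
      vertex 19.5 21.4 0.0
      vertex 9.3 23.7 0.0
      vertex 9.3 23.7 10.0
    endloop
  endfacet
  facet normal 0.2200 0.9755 0.0000
    outer loop
      vertex 19.5 21.4 0.0
      vertex 9.3 23.7 10.0
      vertex 19.5 21.4 10.0
    endloop
  endfacet
  facet normal -0.6259 0.7799 0.0000
    outer loop
      vertex 9.3 23.7 0.0
      vertex 1.2 17.2 0.0
      vertex 1.2 17.2 10.0
    endloop
  endfacet
  facet normal -0.6259 0.7799 0.0000
    outer loop
      vertex 9.3 23.7 0.0
      vertex 1.2 17.2 10.0
      vertex 9.3 23.7 10.0
    endloop
  endfacet
  facet normal -1.0000 0.0000 0.0000
    outer loop
      vertex 1.2 17.2 0.0
      vertex 1.2 6.8 0.0
      vertex 1.2 6.8 10.0
    endloop
  endfacet
  facet normal -1.0000 0.0000 0.0000
    outer loop
      vertex 1.2 17.2 0.0
      vertex 1.2 6.8 10.0
      vertex 1.2 17.2 10.0
    endloop
  endfacet
  facet normal -0.6259 -0.7799 0.0000
    outer loop
      vertex 1.2 6.8 0.0
      vertex 9.3 0.3 0.0
      vertex 9.3 0.3 10.0
    endloop
  endfacet
  facet normal -0.6259 -0.7799 0.0000
    outer loop
      vertex 1.2 6.8 0.0
      vertex 9.3 0.3 10.0
      vertex 1.2 6.8 10.0
    endloop
  endfacet
  facet normal 0.2200 -0.9755 0.0000
    outer loop
      vertex 9.3 0.3 0.0
      vertex 19.5 2.6 0.0
      vertex 19.5 2.6 10.0
    endloop
  endfacet
  facet normal 0.2200 -0.9755 0.0000
    outer loop
      vertex 9.3 0.3 0.0
      vertex 19.5 2.6 10.0
      vertex 9.3 0.3 10.0
    endloop
  endfacet
  facet normal 0.9020 -0.4318 0.0000
    outer loop
      vertex 19.5 2.6 0.0
      vertex 24.0 12.0 0.0
      vertex 24.0 12.0 10.0
    endloop
  endfacet
  facet normal 0.9020 -0.4318 0.0000
    outer loop
      vertex 19.5 2.6 0.0
      vertex 24.0 12.0 10.0
      vertex 19.5 2.6 10.0
    endloop
  endfacet
endsolid part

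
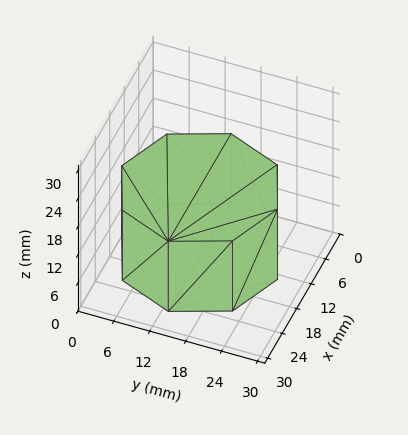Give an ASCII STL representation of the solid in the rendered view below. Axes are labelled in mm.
Reading the render: the shape is a regular 8-sided prism (a cylinder approximated with 8 flat sides), circumscribed radius ≈ 13 mm, height ≈ 15 mm (dimensions read to the nearest mm from the axis ticks). For the STL, each face is triangulated and given an outward normal.

solid part
  facet normal 0.0000 0.0000 -1.0000
    outer loop
      vertex 13.0 26.0 0.0
      vertex 22.2 22.2 0.0
      vertex 26.0 13.0 0.0
    endloop
  endfacet
  facet normal 0.0000 0.0000 -1.0000
    outer loop
      vertex 3.8 22.2 0.0
      vertex 13.0 26.0 0.0
      vertex 26.0 13.0 0.0
    endloop
  endfacet
  facet normal 0.0000 0.0000 -1.0000
    outer loop
      vertex 0.0 13.0 0.0
      vertex 3.8 22.2 0.0
      vertex 26.0 13.0 0.0
    endloop
  endfacet
  facet normal 0.0000 0.0000 -1.0000
    outer loop
      vertex 3.8 3.8 0.0
      vertex 0.0 13.0 0.0
      vertex 26.0 13.0 0.0
    endloop
  endfacet
  facet normal 0.0000 0.0000 -1.0000
    outer loop
      vertex 13.0 0.0 0.0
      vertex 3.8 3.8 0.0
      vertex 26.0 13.0 0.0
    endloop
  endfacet
  facet normal 0.0000 0.0000 -1.0000
    outer loop
      vertex 22.2 3.8 0.0
      vertex 13.0 0.0 0.0
      vertex 26.0 13.0 0.0
    endloop
  endfacet
  facet normal 0.0000 0.0000 1.0000
    outer loop
      vertex 26.0 13.0 15.0
      vertex 22.2 22.2 15.0
      vertex 13.0 26.0 15.0
    endloop
  endfacet
  facet normal 0.0000 0.0000 1.0000
    outer loop
      vertex 26.0 13.0 15.0
      vertex 13.0 26.0 15.0
      vertex 3.8 22.2 15.0
    endloop
  endfacet
  facet normal 0.0000 0.0000 1.0000
    outer loop
      vertex 26.0 13.0 15.0
      vertex 3.8 22.2 15.0
      vertex 0.0 13.0 15.0
    endloop
  endfacet
  facet normal 0.0000 0.0000 1.0000
    outer loop
      vertex 26.0 13.0 15.0
      vertex 0.0 13.0 15.0
      vertex 3.8 3.8 15.0
    endloop
  endfacet
  facet normal 0.0000 0.0000 1.0000
    outer loop
      vertex 26.0 13.0 15.0
      vertex 3.8 3.8 15.0
      vertex 13.0 0.0 15.0
    endloop
  endfacet
  facet normal 0.0000 0.0000 1.0000
    outer loop
      vertex 26.0 13.0 15.0
      vertex 13.0 0.0 15.0
      vertex 22.2 3.8 15.0
    endloop
  endfacet
  facet normal 0.9243 0.3818 0.0000
    outer loop
      vertex 26.0 13.0 0.0
      vertex 22.2 22.2 0.0
      vertex 22.2 22.2 15.0
    endloop
  endfacet
  facet normal 0.9243 0.3818 0.0000
    outer loop
      vertex 26.0 13.0 0.0
      vertex 22.2 22.2 15.0
      vertex 26.0 13.0 15.0
    endloop
  endfacet
  facet normal 0.3818 0.9243 0.0000
    outer loop
      vertex 22.2 22.2 0.0
      vertex 13.0 26.0 0.0
      vertex 13.0 26.0 15.0
    endloop
  endfacet
  facet normal 0.3818 0.9243 0.0000
    outer loop
      vertex 22.2 22.2 0.0
      vertex 13.0 26.0 15.0
      vertex 22.2 22.2 15.0
    endloop
  endfacet
  facet normal -0.3818 0.9243 0.0000
    outer loop
      vertex 13.0 26.0 0.0
      vertex 3.8 22.2 0.0
      vertex 3.8 22.2 15.0
    endloop
  endfacet
  facet normal -0.3818 0.9243 0.0000
    outer loop
      vertex 13.0 26.0 0.0
      vertex 3.8 22.2 15.0
      vertex 13.0 26.0 15.0
    endloop
  endfacet
  facet normal -0.9243 0.3818 0.0000
    outer loop
      vertex 3.8 22.2 0.0
      vertex 0.0 13.0 0.0
      vertex 0.0 13.0 15.0
    endloop
  endfacet
  facet normal -0.9243 0.3818 0.0000
    outer loop
      vertex 3.8 22.2 0.0
      vertex 0.0 13.0 15.0
      vertex 3.8 22.2 15.0
    endloop
  endfacet
  facet normal -0.9243 -0.3818 0.0000
    outer loop
      vertex 0.0 13.0 0.0
      vertex 3.8 3.8 0.0
      vertex 3.8 3.8 15.0
    endloop
  endfacet
  facet normal -0.9243 -0.3818 0.0000
    outer loop
      vertex 0.0 13.0 0.0
      vertex 3.8 3.8 15.0
      vertex 0.0 13.0 15.0
    endloop
  endfacet
  facet normal -0.3818 -0.9243 0.0000
    outer loop
      vertex 3.8 3.8 0.0
      vertex 13.0 0.0 0.0
      vertex 13.0 0.0 15.0
    endloop
  endfacet
  facet normal -0.3818 -0.9243 0.0000
    outer loop
      vertex 3.8 3.8 0.0
      vertex 13.0 0.0 15.0
      vertex 3.8 3.8 15.0
    endloop
  endfacet
  facet normal 0.3818 -0.9243 0.0000
    outer loop
      vertex 13.0 0.0 0.0
      vertex 22.2 3.8 0.0
      vertex 22.2 3.8 15.0
    endloop
  endfacet
  facet normal 0.3818 -0.9243 0.0000
    outer loop
      vertex 13.0 0.0 0.0
      vertex 22.2 3.8 15.0
      vertex 13.0 0.0 15.0
    endloop
  endfacet
  facet normal 0.9243 -0.3818 0.0000
    outer loop
      vertex 22.2 3.8 0.0
      vertex 26.0 13.0 0.0
      vertex 26.0 13.0 15.0
    endloop
  endfacet
  facet normal 0.9243 -0.3818 0.0000
    outer loop
      vertex 22.2 3.8 0.0
      vertex 26.0 13.0 15.0
      vertex 22.2 3.8 15.0
    endloop
  endfacet
endsolid part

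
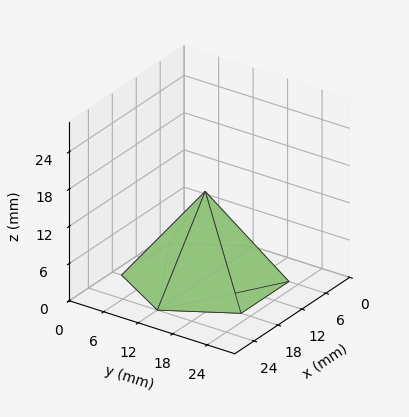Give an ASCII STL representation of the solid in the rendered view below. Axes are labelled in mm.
Reading the render: the shape is a regular 6-sided pyramid, base circumscribed radius ≈ 12 mm, apex at z ≈ 14 mm (dimensions read to the nearest mm from the axis ticks). For the STL, each face is triangulated and given an outward normal.

solid part
  facet normal 0.0000 0.0000 -1.0000
    outer loop
      vertex 6.00 22.39 0.00
      vertex 18.00 22.39 0.00
      vertex 24.00 12.00 0.00
    endloop
  endfacet
  facet normal 0.0000 0.0000 -1.0000
    outer loop
      vertex 0.00 12.00 0.00
      vertex 6.00 22.39 0.00
      vertex 24.00 12.00 0.00
    endloop
  endfacet
  facet normal 0.0000 0.0000 -1.0000
    outer loop
      vertex 6.00 1.61 0.00
      vertex 0.00 12.00 0.00
      vertex 24.00 12.00 0.00
    endloop
  endfacet
  facet normal 0.0000 0.0000 -1.0000
    outer loop
      vertex 18.00 1.61 0.00
      vertex 6.00 1.61 0.00
      vertex 24.00 12.00 0.00
    endloop
  endfacet
  facet normal 0.6954 0.4016 0.5960
    outer loop
      vertex 24.00 12.00 0.00
      vertex 18.00 22.39 0.00
      vertex 12.00 12.00 14.00
    endloop
  endfacet
  facet normal 0.0000 0.8030 0.5960
    outer loop
      vertex 18.00 22.39 0.00
      vertex 6.00 22.39 0.00
      vertex 12.00 12.00 14.00
    endloop
  endfacet
  facet normal -0.6954 0.4016 0.5960
    outer loop
      vertex 6.00 22.39 0.00
      vertex 0.00 12.00 0.00
      vertex 12.00 12.00 14.00
    endloop
  endfacet
  facet normal -0.6954 -0.4016 0.5960
    outer loop
      vertex 0.00 12.00 0.00
      vertex 6.00 1.61 0.00
      vertex 12.00 12.00 14.00
    endloop
  endfacet
  facet normal 0.0000 -0.8030 0.5960
    outer loop
      vertex 6.00 1.61 0.00
      vertex 18.00 1.61 0.00
      vertex 12.00 12.00 14.00
    endloop
  endfacet
  facet normal 0.6954 -0.4016 0.5960
    outer loop
      vertex 18.00 1.61 0.00
      vertex 24.00 12.00 0.00
      vertex 12.00 12.00 14.00
    endloop
  endfacet
endsolid part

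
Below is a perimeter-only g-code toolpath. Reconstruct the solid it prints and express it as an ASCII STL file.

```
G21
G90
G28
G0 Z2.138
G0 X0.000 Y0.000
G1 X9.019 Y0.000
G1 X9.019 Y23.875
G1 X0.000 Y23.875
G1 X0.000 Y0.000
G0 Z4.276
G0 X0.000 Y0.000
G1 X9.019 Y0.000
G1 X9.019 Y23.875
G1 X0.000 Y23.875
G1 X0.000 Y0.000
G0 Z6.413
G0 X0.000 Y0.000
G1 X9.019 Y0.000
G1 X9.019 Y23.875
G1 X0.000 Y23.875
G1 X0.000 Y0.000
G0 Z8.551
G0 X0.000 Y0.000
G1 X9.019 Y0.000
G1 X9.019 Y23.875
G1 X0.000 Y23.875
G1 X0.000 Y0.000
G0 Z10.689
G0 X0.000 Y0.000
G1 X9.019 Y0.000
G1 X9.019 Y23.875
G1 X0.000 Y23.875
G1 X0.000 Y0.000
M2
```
solid part
  facet normal 0.0000 0.0000 -1.0000
    outer loop
      vertex 9.019 23.875 0.000
      vertex 9.019 0.000 0.000
      vertex 0.000 0.000 0.000
    endloop
  endfacet
  facet normal 0.0000 0.0000 -1.0000
    outer loop
      vertex 0.000 23.875 0.000
      vertex 9.019 23.875 0.000
      vertex 0.000 0.000 0.000
    endloop
  endfacet
  facet normal 0.0000 0.0000 1.0000
    outer loop
      vertex 0.000 0.000 10.689
      vertex 9.019 0.000 10.689
      vertex 9.019 23.875 10.689
    endloop
  endfacet
  facet normal 0.0000 0.0000 1.0000
    outer loop
      vertex 0.000 0.000 10.689
      vertex 9.019 23.875 10.689
      vertex 0.000 23.875 10.689
    endloop
  endfacet
  facet normal 0.0000 -1.0000 0.0000
    outer loop
      vertex 0.000 0.000 0.000
      vertex 9.019 0.000 0.000
      vertex 9.019 0.000 10.689
    endloop
  endfacet
  facet normal 0.0000 -1.0000 0.0000
    outer loop
      vertex 0.000 0.000 0.000
      vertex 9.019 0.000 10.689
      vertex 0.000 0.000 10.689
    endloop
  endfacet
  facet normal 0.0000 1.0000 0.0000
    outer loop
      vertex 9.019 23.875 10.689
      vertex 9.019 23.875 0.000
      vertex 0.000 23.875 0.000
    endloop
  endfacet
  facet normal 0.0000 1.0000 0.0000
    outer loop
      vertex 0.000 23.875 10.689
      vertex 9.019 23.875 10.689
      vertex 0.000 23.875 0.000
    endloop
  endfacet
  facet normal -1.0000 0.0000 0.0000
    outer loop
      vertex 0.000 23.875 10.689
      vertex 0.000 23.875 0.000
      vertex 0.000 0.000 0.000
    endloop
  endfacet
  facet normal -1.0000 0.0000 0.0000
    outer loop
      vertex 0.000 0.000 10.689
      vertex 0.000 23.875 10.689
      vertex 0.000 0.000 0.000
    endloop
  endfacet
  facet normal 1.0000 0.0000 0.0000
    outer loop
      vertex 9.019 0.000 0.000
      vertex 9.019 23.875 0.000
      vertex 9.019 23.875 10.689
    endloop
  endfacet
  facet normal 1.0000 0.0000 0.0000
    outer loop
      vertex 9.019 0.000 0.000
      vertex 9.019 23.875 10.689
      vertex 9.019 0.000 10.689
    endloop
  endfacet
endsolid part

The G0 Z moves step by Δz≈2.138 mm. Every layer's G1 loop is the same polygon, so the solid is a straight extrusion of it from z=0 to z≈10.7. Closing with flat bottom and top caps and triangulating gives 12 facets — a rectangular box, roughly 9.02 × 23.9 mm footprint and 10.7 mm tall.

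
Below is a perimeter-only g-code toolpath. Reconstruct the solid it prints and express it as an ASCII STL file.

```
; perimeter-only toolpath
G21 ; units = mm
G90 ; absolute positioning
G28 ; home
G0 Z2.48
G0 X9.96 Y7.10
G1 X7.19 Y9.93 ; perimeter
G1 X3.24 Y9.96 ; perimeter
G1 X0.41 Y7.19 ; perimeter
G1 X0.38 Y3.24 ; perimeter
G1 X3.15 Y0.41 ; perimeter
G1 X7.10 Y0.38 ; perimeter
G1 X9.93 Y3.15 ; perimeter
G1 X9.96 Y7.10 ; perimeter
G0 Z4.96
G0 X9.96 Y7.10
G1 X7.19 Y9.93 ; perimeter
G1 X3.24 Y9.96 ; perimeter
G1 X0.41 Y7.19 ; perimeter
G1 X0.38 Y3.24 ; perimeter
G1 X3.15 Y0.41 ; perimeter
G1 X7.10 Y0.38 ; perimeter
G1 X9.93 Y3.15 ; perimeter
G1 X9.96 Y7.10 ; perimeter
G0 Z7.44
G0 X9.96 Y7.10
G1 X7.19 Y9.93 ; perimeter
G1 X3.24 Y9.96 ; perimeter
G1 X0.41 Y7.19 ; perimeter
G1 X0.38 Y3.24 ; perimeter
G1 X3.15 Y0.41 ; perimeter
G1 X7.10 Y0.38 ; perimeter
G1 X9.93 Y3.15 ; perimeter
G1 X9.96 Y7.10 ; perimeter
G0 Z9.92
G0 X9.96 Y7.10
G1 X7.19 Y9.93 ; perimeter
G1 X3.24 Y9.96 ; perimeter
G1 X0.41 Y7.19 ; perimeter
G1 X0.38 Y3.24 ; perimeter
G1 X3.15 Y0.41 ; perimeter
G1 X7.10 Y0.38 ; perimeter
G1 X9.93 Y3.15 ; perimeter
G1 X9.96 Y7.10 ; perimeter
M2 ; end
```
solid part
  facet normal 0.0000 0.0000 -1.0000
    outer loop
      vertex 3.24 9.96 0.00
      vertex 7.19 9.93 0.00
      vertex 9.96 7.10 0.00
    endloop
  endfacet
  facet normal 0.0000 0.0000 -1.0000
    outer loop
      vertex 0.41 7.19 0.00
      vertex 3.24 9.96 0.00
      vertex 9.96 7.10 0.00
    endloop
  endfacet
  facet normal 0.0000 0.0000 -1.0000
    outer loop
      vertex 0.38 3.24 0.00
      vertex 0.41 7.19 0.00
      vertex 9.96 7.10 0.00
    endloop
  endfacet
  facet normal 0.0000 0.0000 -1.0000
    outer loop
      vertex 3.15 0.41 0.00
      vertex 0.38 3.24 0.00
      vertex 9.96 7.10 0.00
    endloop
  endfacet
  facet normal 0.0000 0.0000 -1.0000
    outer loop
      vertex 7.10 0.38 0.00
      vertex 3.15 0.41 0.00
      vertex 9.96 7.10 0.00
    endloop
  endfacet
  facet normal 0.0000 0.0000 -1.0000
    outer loop
      vertex 9.93 3.15 0.00
      vertex 7.10 0.38 0.00
      vertex 9.96 7.10 0.00
    endloop
  endfacet
  facet normal 0.0000 0.0000 1.0000
    outer loop
      vertex 9.96 7.10 9.92
      vertex 7.19 9.93 9.92
      vertex 3.24 9.96 9.92
    endloop
  endfacet
  facet normal 0.0000 0.0000 1.0000
    outer loop
      vertex 9.96 7.10 9.92
      vertex 3.24 9.96 9.92
      vertex 0.41 7.19 9.92
    endloop
  endfacet
  facet normal 0.0000 0.0000 1.0000
    outer loop
      vertex 9.96 7.10 9.92
      vertex 0.41 7.19 9.92
      vertex 0.38 3.24 9.92
    endloop
  endfacet
  facet normal 0.0000 0.0000 1.0000
    outer loop
      vertex 9.96 7.10 9.92
      vertex 0.38 3.24 9.92
      vertex 3.15 0.41 9.92
    endloop
  endfacet
  facet normal 0.0000 0.0000 1.0000
    outer loop
      vertex 9.96 7.10 9.92
      vertex 3.15 0.41 9.92
      vertex 7.10 0.38 9.92
    endloop
  endfacet
  facet normal 0.0000 0.0000 1.0000
    outer loop
      vertex 9.96 7.10 9.92
      vertex 7.10 0.38 9.92
      vertex 9.93 3.15 9.92
    endloop
  endfacet
  facet normal 0.7146 0.6995 0.0000
    outer loop
      vertex 9.96 7.10 0.00
      vertex 7.19 9.93 0.00
      vertex 7.19 9.93 9.92
    endloop
  endfacet
  facet normal 0.7146 0.6995 0.0000
    outer loop
      vertex 9.96 7.10 0.00
      vertex 7.19 9.93 9.92
      vertex 9.96 7.10 9.92
    endloop
  endfacet
  facet normal 0.0076 1.0000 0.0000
    outer loop
      vertex 7.19 9.93 0.00
      vertex 3.24 9.96 0.00
      vertex 3.24 9.96 9.92
    endloop
  endfacet
  facet normal 0.0076 1.0000 0.0000
    outer loop
      vertex 7.19 9.93 0.00
      vertex 3.24 9.96 9.92
      vertex 7.19 9.93 9.92
    endloop
  endfacet
  facet normal -0.6995 0.7146 0.0000
    outer loop
      vertex 3.24 9.96 0.00
      vertex 0.41 7.19 0.00
      vertex 0.41 7.19 9.92
    endloop
  endfacet
  facet normal -0.6995 0.7146 0.0000
    outer loop
      vertex 3.24 9.96 0.00
      vertex 0.41 7.19 9.92
      vertex 3.24 9.96 9.92
    endloop
  endfacet
  facet normal -1.0000 0.0076 0.0000
    outer loop
      vertex 0.41 7.19 0.00
      vertex 0.38 3.24 0.00
      vertex 0.38 3.24 9.92
    endloop
  endfacet
  facet normal -1.0000 0.0076 0.0000
    outer loop
      vertex 0.41 7.19 0.00
      vertex 0.38 3.24 9.92
      vertex 0.41 7.19 9.92
    endloop
  endfacet
  facet normal -0.7146 -0.6995 0.0000
    outer loop
      vertex 0.38 3.24 0.00
      vertex 3.15 0.41 0.00
      vertex 3.15 0.41 9.92
    endloop
  endfacet
  facet normal -0.7146 -0.6995 0.0000
    outer loop
      vertex 0.38 3.24 0.00
      vertex 3.15 0.41 9.92
      vertex 0.38 3.24 9.92
    endloop
  endfacet
  facet normal -0.0076 -1.0000 0.0000
    outer loop
      vertex 3.15 0.41 0.00
      vertex 7.10 0.38 0.00
      vertex 7.10 0.38 9.92
    endloop
  endfacet
  facet normal -0.0076 -1.0000 0.0000
    outer loop
      vertex 3.15 0.41 0.00
      vertex 7.10 0.38 9.92
      vertex 3.15 0.41 9.92
    endloop
  endfacet
  facet normal 0.6995 -0.7146 0.0000
    outer loop
      vertex 7.10 0.38 0.00
      vertex 9.93 3.15 0.00
      vertex 9.93 3.15 9.92
    endloop
  endfacet
  facet normal 0.6995 -0.7146 0.0000
    outer loop
      vertex 7.10 0.38 0.00
      vertex 9.93 3.15 9.92
      vertex 7.10 0.38 9.92
    endloop
  endfacet
  facet normal 1.0000 -0.0076 0.0000
    outer loop
      vertex 9.93 3.15 0.00
      vertex 9.96 7.10 0.00
      vertex 9.96 7.10 9.92
    endloop
  endfacet
  facet normal 1.0000 -0.0076 0.0000
    outer loop
      vertex 9.93 3.15 0.00
      vertex 9.96 7.10 9.92
      vertex 9.93 3.15 9.92
    endloop
  endfacet
endsolid part

The G0 Z moves step by Δz≈2.48 mm. Every layer's G1 loop is the same polygon, so the solid is a straight extrusion of it from z=0 to z≈9.92. Closing with flat bottom and top caps and triangulating gives 28 facets — a regular 8-sided prism (a cylinder approximated with 8 flat sides), circumscribed radius ≈ 5.17 mm, height ≈ 9.92 mm.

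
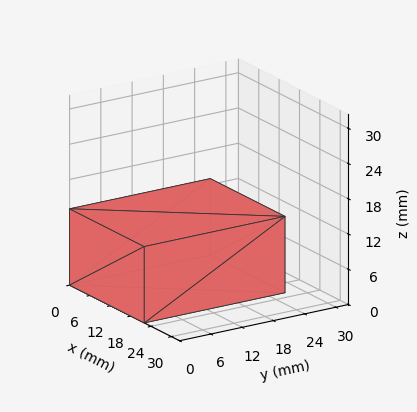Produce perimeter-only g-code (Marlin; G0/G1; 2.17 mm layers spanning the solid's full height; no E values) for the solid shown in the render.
Reading the render: the shape is a rectangular box, roughly 22 × 27 mm footprint and 13 mm tall (dimensions read to the nearest mm from the axis ticks). For the g-code, the solid's height is divided into equal slices at the stated Δz and each level perimeter traced with G1 moves after a G0 lift.

; perimeter-only toolpath
G21 ; units = mm
G90 ; absolute positioning
G28 ; home
; layer 1
G0 Z2.17
G0 X0.00 Y0.00
G1 X22.00 Y0.00
G1 X22.00 Y27.00
G1 X0.00 Y27.00
G1 X0.00 Y0.00
; layer 2
G0 Z4.33
G0 X0.00 Y0.00
G1 X22.00 Y0.00
G1 X22.00 Y27.00
G1 X0.00 Y27.00
G1 X0.00 Y0.00
; layer 3
G0 Z6.50
G0 X0.00 Y0.00
G1 X22.00 Y0.00
G1 X22.00 Y27.00
G1 X0.00 Y27.00
G1 X0.00 Y0.00
; layer 4
G0 Z8.67
G0 X0.00 Y0.00
G1 X22.00 Y0.00
G1 X22.00 Y27.00
G1 X0.00 Y27.00
G1 X0.00 Y0.00
; layer 5
G0 Z10.83
G0 X0.00 Y0.00
G1 X22.00 Y0.00
G1 X22.00 Y27.00
G1 X0.00 Y27.00
G1 X0.00 Y0.00
; layer 6
G0 Z13.00
G0 X0.00 Y0.00
G1 X22.00 Y0.00
G1 X22.00 Y27.00
G1 X0.00 Y27.00
G1 X0.00 Y0.00
M2 ; end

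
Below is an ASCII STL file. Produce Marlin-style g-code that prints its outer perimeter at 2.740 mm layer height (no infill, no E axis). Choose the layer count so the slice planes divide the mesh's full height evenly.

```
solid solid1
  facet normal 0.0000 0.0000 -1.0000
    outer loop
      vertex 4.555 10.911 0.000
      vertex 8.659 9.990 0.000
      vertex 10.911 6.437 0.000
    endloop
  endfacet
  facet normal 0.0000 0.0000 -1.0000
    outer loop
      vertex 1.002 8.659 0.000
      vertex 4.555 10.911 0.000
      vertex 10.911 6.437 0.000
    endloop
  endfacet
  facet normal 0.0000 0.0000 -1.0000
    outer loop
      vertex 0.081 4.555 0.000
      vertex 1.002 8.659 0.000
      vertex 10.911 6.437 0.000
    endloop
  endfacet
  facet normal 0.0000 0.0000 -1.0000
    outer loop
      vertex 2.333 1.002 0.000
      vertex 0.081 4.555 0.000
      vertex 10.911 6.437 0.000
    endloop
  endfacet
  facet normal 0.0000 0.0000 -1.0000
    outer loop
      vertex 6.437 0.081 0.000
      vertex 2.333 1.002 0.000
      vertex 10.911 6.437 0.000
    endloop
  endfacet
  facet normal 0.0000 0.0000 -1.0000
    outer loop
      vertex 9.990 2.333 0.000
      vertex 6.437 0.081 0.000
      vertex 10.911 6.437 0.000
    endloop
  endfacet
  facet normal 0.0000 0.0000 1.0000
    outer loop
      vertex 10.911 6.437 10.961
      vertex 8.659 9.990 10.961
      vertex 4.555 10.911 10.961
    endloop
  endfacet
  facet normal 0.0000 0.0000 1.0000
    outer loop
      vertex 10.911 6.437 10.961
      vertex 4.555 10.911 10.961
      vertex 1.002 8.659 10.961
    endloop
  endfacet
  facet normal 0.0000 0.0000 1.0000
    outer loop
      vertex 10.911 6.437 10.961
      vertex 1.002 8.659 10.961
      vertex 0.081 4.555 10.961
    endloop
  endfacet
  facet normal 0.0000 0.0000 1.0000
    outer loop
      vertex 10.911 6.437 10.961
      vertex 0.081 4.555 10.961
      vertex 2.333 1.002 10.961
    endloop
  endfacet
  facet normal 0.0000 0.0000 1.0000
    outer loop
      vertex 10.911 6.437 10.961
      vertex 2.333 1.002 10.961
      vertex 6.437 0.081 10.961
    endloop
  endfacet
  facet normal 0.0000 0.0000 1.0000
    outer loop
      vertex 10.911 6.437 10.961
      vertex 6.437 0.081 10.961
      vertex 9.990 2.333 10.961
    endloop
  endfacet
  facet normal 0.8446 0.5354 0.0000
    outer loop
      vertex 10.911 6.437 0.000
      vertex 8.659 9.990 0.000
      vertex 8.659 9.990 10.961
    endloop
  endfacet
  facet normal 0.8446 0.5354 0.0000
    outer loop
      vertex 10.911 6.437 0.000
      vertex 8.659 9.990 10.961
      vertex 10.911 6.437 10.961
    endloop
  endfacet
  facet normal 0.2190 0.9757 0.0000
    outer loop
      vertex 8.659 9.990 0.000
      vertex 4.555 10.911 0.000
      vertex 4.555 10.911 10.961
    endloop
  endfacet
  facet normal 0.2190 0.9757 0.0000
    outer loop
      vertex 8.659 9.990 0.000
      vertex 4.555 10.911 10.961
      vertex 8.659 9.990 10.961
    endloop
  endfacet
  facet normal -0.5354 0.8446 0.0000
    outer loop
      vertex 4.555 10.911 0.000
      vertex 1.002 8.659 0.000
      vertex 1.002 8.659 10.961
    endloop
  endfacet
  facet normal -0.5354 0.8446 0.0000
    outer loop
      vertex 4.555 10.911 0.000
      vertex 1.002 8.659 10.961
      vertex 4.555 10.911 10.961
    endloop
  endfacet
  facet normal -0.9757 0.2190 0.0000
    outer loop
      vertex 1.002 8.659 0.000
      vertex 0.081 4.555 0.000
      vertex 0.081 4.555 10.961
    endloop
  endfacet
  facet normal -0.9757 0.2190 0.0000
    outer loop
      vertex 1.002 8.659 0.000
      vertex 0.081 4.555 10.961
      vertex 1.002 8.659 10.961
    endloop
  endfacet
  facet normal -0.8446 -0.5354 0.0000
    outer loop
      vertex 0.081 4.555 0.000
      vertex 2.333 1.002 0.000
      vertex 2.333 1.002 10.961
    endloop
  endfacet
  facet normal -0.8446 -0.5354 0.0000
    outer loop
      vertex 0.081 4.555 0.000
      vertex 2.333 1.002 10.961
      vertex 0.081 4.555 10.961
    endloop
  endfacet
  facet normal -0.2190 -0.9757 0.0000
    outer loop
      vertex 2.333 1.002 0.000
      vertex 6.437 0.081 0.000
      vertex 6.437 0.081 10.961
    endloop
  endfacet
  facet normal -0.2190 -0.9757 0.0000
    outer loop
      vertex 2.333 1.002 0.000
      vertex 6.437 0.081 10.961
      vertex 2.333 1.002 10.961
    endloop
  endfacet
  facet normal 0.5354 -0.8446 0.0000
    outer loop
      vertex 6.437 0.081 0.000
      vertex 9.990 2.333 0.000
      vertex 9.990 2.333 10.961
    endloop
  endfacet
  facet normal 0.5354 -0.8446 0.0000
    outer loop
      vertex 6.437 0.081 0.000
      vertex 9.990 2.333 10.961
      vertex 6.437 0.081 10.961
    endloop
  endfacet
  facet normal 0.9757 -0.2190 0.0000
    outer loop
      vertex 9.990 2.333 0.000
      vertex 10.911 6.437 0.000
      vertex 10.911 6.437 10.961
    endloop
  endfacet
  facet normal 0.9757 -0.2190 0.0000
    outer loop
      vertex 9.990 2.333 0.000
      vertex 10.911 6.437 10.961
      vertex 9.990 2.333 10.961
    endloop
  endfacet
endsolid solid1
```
; perimeter-only toolpath
G21 ; units = mm
G90 ; absolute positioning
G28 ; home
; layer 1
G0 Z2.740
G0 X10.911 Y6.437
G1 X8.659 Y9.990
G1 X4.555 Y10.911
G1 X1.002 Y8.659
G1 X0.081 Y4.555
G1 X2.333 Y1.002
G1 X6.437 Y0.081
G1 X9.990 Y2.333
G1 X10.911 Y6.437
; layer 2
G0 Z5.481
G0 X10.911 Y6.437
G1 X8.659 Y9.990
G1 X4.555 Y10.911
G1 X1.002 Y8.659
G1 X0.081 Y4.555
G1 X2.333 Y1.002
G1 X6.437 Y0.081
G1 X9.990 Y2.333
G1 X10.911 Y6.437
; layer 3
G0 Z8.221
G0 X10.911 Y6.437
G1 X8.659 Y9.990
G1 X4.555 Y10.911
G1 X1.002 Y8.659
G1 X0.081 Y4.555
G1 X2.333 Y1.002
G1 X6.437 Y0.081
G1 X9.990 Y2.333
G1 X10.911 Y6.437
; layer 4
G0 Z10.961
G0 X10.911 Y6.437
G1 X8.659 Y9.990
G1 X4.555 Y10.911
G1 X1.002 Y8.659
G1 X0.081 Y4.555
G1 X2.333 Y1.002
G1 X6.437 Y0.081
G1 X9.990 Y2.333
G1 X10.911 Y6.437
M2 ; end

The solid is a regular 8-sided prism (a cylinder approximated with 8 flat sides), circumscribed radius ≈ 5.5 mm, height ≈ 11 mm. Slicing at Δz = 2.740 mm — 4 equal slices spanning the solid's height, so layer i sits at z = i·h/4 — gives 4 non-empty perimeters. Each is a 8-segment closed polygon; G0 lifts to the layer z and rapids to the start vertex, then G1 traces the edges.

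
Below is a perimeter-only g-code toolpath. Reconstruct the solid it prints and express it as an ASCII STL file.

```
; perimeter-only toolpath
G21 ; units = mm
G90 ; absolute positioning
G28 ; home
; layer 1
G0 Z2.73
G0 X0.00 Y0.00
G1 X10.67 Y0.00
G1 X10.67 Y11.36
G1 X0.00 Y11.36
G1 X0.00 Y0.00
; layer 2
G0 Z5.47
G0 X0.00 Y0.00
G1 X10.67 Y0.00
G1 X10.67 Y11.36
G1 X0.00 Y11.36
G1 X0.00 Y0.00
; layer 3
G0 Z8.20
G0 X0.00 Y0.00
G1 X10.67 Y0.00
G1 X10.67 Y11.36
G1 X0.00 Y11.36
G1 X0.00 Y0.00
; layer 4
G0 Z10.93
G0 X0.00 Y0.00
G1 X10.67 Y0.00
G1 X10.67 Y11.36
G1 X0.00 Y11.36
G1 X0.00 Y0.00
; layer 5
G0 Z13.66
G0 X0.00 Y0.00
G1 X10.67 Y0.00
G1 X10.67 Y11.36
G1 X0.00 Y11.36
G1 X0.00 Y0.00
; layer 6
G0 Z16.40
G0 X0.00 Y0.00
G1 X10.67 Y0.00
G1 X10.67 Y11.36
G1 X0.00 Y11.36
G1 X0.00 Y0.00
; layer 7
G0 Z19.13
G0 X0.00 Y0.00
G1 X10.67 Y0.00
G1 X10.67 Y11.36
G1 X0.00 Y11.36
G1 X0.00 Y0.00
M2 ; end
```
solid part
  facet normal 0.0000 0.0000 -1.0000
    outer loop
      vertex 10.67 11.36 0.00
      vertex 10.67 0.00 0.00
      vertex 0.00 0.00 0.00
    endloop
  endfacet
  facet normal 0.0000 0.0000 -1.0000
    outer loop
      vertex 0.00 11.36 0.00
      vertex 10.67 11.36 0.00
      vertex 0.00 0.00 0.00
    endloop
  endfacet
  facet normal 0.0000 0.0000 1.0000
    outer loop
      vertex 0.00 0.00 19.13
      vertex 10.67 0.00 19.13
      vertex 10.67 11.36 19.13
    endloop
  endfacet
  facet normal 0.0000 0.0000 1.0000
    outer loop
      vertex 0.00 0.00 19.13
      vertex 10.67 11.36 19.13
      vertex 0.00 11.36 19.13
    endloop
  endfacet
  facet normal 0.0000 -1.0000 0.0000
    outer loop
      vertex 0.00 0.00 0.00
      vertex 10.67 0.00 0.00
      vertex 10.67 0.00 19.13
    endloop
  endfacet
  facet normal 0.0000 -1.0000 0.0000
    outer loop
      vertex 0.00 0.00 0.00
      vertex 10.67 0.00 19.13
      vertex 0.00 0.00 19.13
    endloop
  endfacet
  facet normal 0.0000 1.0000 0.0000
    outer loop
      vertex 10.67 11.36 19.13
      vertex 10.67 11.36 0.00
      vertex 0.00 11.36 0.00
    endloop
  endfacet
  facet normal 0.0000 1.0000 0.0000
    outer loop
      vertex 0.00 11.36 19.13
      vertex 10.67 11.36 19.13
      vertex 0.00 11.36 0.00
    endloop
  endfacet
  facet normal -1.0000 0.0000 0.0000
    outer loop
      vertex 0.00 11.36 19.13
      vertex 0.00 11.36 0.00
      vertex 0.00 0.00 0.00
    endloop
  endfacet
  facet normal -1.0000 0.0000 0.0000
    outer loop
      vertex 0.00 0.00 19.13
      vertex 0.00 11.36 19.13
      vertex 0.00 0.00 0.00
    endloop
  endfacet
  facet normal 1.0000 0.0000 0.0000
    outer loop
      vertex 10.67 0.00 0.00
      vertex 10.67 11.36 0.00
      vertex 10.67 11.36 19.13
    endloop
  endfacet
  facet normal 1.0000 0.0000 0.0000
    outer loop
      vertex 10.67 0.00 0.00
      vertex 10.67 11.36 19.13
      vertex 10.67 0.00 19.13
    endloop
  endfacet
endsolid part

The G0 Z moves step by Δz≈2.73 mm. Every layer's G1 loop is the same polygon, so the solid is a straight extrusion of it from z=0 to z≈19.1. Closing with flat bottom and top caps and triangulating gives 12 facets — a rectangular box, roughly 10.7 × 11.4 mm footprint and 19.1 mm tall.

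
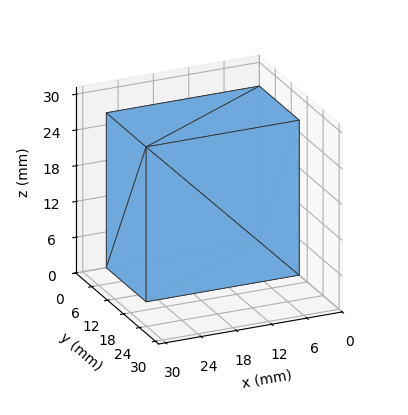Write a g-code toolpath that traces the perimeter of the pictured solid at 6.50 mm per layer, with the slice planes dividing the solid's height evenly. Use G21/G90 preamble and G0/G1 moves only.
Reading the render: the shape is a rectangular box, roughly 26 × 15 mm footprint and 26 mm tall (dimensions read to the nearest mm from the axis ticks). For the g-code, the solid's height is divided into equal slices at the stated Δz and each level perimeter traced with G1 moves after a G0 lift.

; perimeter-only toolpath
G21 ; units = mm
G90 ; absolute positioning
G28 ; home
; layer 1
G0 Z6.50
G0 X0.00 Y0.00
G1 X26.00 Y0.00
G1 X26.00 Y15.00
G1 X0.00 Y15.00
G1 X0.00 Y0.00
; layer 2
G0 Z13.00
G0 X0.00 Y0.00
G1 X26.00 Y0.00
G1 X26.00 Y15.00
G1 X0.00 Y15.00
G1 X0.00 Y0.00
; layer 3
G0 Z19.50
G0 X0.00 Y0.00
G1 X26.00 Y0.00
G1 X26.00 Y15.00
G1 X0.00 Y15.00
G1 X0.00 Y0.00
; layer 4
G0 Z26.00
G0 X0.00 Y0.00
G1 X26.00 Y0.00
G1 X26.00 Y15.00
G1 X0.00 Y15.00
G1 X0.00 Y0.00
M2 ; end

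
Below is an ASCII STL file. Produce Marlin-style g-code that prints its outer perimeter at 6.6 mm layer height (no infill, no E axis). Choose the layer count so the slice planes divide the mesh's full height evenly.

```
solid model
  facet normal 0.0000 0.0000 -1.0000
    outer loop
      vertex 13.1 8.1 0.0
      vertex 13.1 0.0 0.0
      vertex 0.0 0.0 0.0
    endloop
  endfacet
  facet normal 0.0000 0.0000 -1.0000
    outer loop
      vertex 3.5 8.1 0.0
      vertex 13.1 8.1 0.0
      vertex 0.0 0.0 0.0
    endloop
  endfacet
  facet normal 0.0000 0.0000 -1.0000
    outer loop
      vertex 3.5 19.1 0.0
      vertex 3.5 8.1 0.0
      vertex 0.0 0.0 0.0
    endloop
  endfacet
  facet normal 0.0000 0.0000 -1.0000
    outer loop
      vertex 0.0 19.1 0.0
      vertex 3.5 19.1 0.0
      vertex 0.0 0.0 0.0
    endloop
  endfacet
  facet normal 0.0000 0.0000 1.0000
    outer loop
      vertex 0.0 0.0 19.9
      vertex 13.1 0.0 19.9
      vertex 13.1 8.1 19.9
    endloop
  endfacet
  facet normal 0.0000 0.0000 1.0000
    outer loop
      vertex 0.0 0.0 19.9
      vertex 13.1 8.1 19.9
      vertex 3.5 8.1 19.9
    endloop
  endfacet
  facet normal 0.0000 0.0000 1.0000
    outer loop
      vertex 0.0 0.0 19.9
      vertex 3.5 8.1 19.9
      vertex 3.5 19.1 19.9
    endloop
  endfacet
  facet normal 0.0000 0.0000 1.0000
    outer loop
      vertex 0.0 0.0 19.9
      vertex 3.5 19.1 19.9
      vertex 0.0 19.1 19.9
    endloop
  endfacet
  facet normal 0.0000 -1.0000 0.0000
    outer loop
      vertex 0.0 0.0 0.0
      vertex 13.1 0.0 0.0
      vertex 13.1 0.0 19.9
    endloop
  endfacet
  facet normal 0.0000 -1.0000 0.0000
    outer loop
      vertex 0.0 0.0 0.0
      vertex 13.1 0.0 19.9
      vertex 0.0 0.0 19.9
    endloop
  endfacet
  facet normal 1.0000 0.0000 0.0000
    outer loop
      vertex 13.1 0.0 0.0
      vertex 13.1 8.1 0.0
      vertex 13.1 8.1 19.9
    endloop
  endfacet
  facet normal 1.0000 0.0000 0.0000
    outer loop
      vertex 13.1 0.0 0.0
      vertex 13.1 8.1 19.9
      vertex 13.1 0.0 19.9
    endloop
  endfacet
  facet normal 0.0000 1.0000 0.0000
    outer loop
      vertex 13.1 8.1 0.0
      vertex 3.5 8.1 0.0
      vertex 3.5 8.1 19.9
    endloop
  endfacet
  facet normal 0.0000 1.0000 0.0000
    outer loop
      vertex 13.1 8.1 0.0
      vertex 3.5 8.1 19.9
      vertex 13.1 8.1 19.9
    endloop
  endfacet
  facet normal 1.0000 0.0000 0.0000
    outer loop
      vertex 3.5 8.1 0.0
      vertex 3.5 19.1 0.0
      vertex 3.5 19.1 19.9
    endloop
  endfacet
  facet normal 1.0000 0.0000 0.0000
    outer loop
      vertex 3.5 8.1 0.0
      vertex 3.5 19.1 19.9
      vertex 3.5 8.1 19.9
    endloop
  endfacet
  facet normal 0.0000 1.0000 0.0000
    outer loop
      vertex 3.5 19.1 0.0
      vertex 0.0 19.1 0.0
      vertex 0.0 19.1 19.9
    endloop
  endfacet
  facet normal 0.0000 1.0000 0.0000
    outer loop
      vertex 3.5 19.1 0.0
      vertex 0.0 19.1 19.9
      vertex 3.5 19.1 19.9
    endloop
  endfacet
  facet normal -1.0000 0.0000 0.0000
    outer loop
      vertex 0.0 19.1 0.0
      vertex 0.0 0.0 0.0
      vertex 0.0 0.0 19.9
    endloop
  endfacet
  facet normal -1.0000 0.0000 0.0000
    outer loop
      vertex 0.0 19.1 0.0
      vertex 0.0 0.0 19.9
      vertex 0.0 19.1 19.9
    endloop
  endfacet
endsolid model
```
; perimeter-only toolpath
G21 ; units = mm
G90 ; absolute positioning
G28 ; home
; layer 1
G0 Z6.6
G0 X0.0 Y0.0
G1 X13.1 Y0.0
G1 X13.1 Y8.1
G1 X3.5 Y8.1
G1 X3.5 Y19.1
G1 X0.0 Y19.1
G1 X0.0 Y0.0
; layer 2
G0 Z13.3
G0 X0.0 Y0.0
G1 X13.1 Y0.0
G1 X13.1 Y8.1
G1 X3.5 Y8.1
G1 X3.5 Y19.1
G1 X0.0 Y19.1
G1 X0.0 Y0.0
; layer 3
G0 Z19.9
G0 X0.0 Y0.0
G1 X13.1 Y0.0
G1 X13.1 Y8.1
G1 X3.5 Y8.1
G1 X3.5 Y19.1
G1 X0.0 Y19.1
G1 X0.0 Y0.0
M2 ; end

The solid is an L-shaped prism: outer 13.1 × 19.1 mm, arm thicknesses ≈ 8.1 mm (horizontal) and 3.5 mm (vertical), extruded 19.9 mm in z. Slicing at Δz = 6.6 mm — 3 equal slices spanning the solid's height, so layer i sits at z = i·h/3 — gives 3 non-empty perimeters. Each is a 6-segment closed polygon; G0 lifts to the layer z and rapids to the start vertex, then G1 traces the edges.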